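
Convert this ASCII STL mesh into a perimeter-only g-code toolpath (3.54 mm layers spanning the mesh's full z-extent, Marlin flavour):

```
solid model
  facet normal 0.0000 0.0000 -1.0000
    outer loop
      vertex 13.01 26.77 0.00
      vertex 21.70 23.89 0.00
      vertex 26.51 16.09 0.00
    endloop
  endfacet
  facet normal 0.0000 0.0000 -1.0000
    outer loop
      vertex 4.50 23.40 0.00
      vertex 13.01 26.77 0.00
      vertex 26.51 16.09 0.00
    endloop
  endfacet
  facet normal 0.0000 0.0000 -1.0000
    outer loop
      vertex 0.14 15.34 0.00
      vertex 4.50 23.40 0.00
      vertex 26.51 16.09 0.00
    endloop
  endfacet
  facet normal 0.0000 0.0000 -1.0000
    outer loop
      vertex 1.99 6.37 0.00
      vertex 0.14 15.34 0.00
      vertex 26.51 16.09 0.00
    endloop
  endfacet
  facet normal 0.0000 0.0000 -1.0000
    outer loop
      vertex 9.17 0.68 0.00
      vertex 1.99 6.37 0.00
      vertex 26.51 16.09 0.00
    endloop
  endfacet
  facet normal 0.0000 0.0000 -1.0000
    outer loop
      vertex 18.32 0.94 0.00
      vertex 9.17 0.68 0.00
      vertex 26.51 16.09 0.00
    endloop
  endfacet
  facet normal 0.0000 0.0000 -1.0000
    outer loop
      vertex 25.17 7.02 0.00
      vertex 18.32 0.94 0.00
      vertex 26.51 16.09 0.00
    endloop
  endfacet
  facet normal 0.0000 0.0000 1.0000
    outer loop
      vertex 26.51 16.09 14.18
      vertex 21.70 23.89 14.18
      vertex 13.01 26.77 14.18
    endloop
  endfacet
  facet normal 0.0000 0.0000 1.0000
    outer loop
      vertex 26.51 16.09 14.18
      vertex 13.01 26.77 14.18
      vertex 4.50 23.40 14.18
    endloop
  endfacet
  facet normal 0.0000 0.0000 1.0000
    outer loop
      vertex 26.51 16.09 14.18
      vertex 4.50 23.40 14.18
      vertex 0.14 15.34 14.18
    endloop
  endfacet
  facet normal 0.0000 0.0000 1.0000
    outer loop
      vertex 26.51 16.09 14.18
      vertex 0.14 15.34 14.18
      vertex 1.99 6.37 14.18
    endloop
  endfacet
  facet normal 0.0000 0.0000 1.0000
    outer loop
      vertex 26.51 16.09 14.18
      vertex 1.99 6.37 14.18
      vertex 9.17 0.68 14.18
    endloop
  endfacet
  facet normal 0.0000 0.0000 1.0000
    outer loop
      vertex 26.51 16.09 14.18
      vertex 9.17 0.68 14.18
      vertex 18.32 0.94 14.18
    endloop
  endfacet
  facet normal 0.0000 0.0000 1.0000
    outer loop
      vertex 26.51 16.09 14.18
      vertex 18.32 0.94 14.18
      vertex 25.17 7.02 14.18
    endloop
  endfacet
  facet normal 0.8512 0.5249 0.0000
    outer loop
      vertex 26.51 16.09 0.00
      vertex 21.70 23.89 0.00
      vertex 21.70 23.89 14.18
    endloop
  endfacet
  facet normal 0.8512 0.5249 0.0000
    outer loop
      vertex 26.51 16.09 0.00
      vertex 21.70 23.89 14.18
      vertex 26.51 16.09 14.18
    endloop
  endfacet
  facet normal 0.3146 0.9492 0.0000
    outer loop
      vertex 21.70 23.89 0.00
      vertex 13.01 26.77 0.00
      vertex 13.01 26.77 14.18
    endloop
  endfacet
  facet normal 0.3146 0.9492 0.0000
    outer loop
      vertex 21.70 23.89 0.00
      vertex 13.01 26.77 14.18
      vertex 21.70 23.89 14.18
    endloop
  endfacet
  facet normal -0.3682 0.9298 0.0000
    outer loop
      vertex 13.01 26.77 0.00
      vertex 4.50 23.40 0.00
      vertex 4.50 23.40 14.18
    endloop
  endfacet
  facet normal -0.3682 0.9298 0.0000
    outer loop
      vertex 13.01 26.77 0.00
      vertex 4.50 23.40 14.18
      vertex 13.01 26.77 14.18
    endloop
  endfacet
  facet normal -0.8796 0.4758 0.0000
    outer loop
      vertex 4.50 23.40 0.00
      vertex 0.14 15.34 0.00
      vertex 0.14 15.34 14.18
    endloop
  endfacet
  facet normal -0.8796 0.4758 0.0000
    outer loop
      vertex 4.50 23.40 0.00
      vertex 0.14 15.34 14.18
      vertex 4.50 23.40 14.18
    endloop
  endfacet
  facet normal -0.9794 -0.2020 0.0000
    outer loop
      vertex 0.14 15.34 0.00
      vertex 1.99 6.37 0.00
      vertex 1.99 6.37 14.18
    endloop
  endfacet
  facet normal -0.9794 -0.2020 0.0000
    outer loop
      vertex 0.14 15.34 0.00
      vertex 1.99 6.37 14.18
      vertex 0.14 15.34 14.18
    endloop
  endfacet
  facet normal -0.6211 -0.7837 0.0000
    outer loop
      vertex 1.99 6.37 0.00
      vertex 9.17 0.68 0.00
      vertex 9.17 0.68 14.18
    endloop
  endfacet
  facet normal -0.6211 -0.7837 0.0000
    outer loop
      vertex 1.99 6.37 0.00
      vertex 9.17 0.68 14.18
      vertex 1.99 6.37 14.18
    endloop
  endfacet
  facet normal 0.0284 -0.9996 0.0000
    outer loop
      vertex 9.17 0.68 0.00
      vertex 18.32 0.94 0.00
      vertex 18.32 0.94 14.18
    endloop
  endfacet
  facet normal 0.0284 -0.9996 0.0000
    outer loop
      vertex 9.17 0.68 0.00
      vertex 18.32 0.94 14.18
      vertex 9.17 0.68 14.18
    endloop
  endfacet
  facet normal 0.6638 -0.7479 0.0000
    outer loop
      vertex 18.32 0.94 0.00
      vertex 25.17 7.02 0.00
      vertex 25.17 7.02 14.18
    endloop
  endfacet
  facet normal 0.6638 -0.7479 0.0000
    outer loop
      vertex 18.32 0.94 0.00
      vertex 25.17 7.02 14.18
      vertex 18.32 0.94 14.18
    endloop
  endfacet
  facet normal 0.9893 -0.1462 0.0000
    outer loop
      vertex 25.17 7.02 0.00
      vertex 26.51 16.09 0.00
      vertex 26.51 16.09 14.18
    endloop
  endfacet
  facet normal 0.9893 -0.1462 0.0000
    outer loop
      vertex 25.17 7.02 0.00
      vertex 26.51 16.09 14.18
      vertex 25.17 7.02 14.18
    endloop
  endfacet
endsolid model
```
; perimeter-only toolpath
G21 ; units = mm
G90 ; absolute positioning
G28 ; home
; layer 1
G0 Z3.54
G0 X26.51 Y16.09
G1 X21.70 Y23.89
G1 X13.01 Y26.77
G1 X4.50 Y23.40
G1 X0.14 Y15.34
G1 X1.99 Y6.37
G1 X9.17 Y0.68
G1 X18.32 Y0.94
G1 X25.17 Y7.02
G1 X26.51 Y16.09
; layer 2
G0 Z7.09
G0 X26.51 Y16.09
G1 X21.70 Y23.89
G1 X13.01 Y26.77
G1 X4.50 Y23.40
G1 X0.14 Y15.34
G1 X1.99 Y6.37
G1 X9.17 Y0.68
G1 X18.32 Y0.94
G1 X25.17 Y7.02
G1 X26.51 Y16.09
; layer 3
G0 Z10.63
G0 X26.51 Y16.09
G1 X21.70 Y23.89
G1 X13.01 Y26.77
G1 X4.50 Y23.40
G1 X0.14 Y15.34
G1 X1.99 Y6.37
G1 X9.17 Y0.68
G1 X18.32 Y0.94
G1 X25.17 Y7.02
G1 X26.51 Y16.09
; layer 4
G0 Z14.18
G0 X26.51 Y16.09
G1 X21.70 Y23.89
G1 X13.01 Y26.77
G1 X4.50 Y23.40
G1 X0.14 Y15.34
G1 X1.99 Y6.37
G1 X9.17 Y0.68
G1 X18.32 Y0.94
G1 X25.17 Y7.02
G1 X26.51 Y16.09
M2 ; end

The solid is a regular 9-sided prism (a cylinder approximated with 9 flat sides), circumscribed radius ≈ 13.4 mm, height ≈ 14.2 mm. Slicing at Δz = 3.54 mm — 4 equal slices spanning the solid's height, so layer i sits at z = i·h/4 — gives 4 non-empty perimeters. Each is a 9-segment closed polygon; G0 lifts to the layer z and rapids to the start vertex, then G1 traces the edges.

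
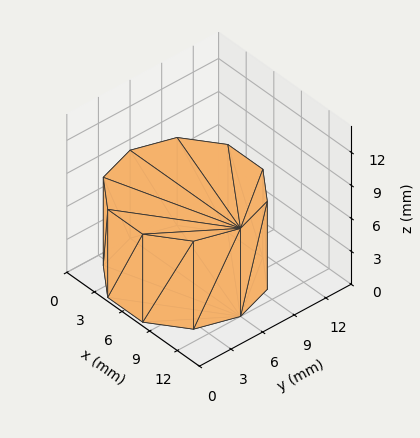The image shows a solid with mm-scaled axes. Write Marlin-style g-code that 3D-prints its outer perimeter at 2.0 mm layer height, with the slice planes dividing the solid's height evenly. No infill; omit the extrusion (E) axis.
Reading the render: the shape is a regular 10-sided prism (a cylinder approximated with 10 flat sides), circumscribed radius ≈ 6 mm, height ≈ 8 mm (dimensions read to the nearest mm from the axis ticks). For the g-code, the solid's height is divided into equal slices at the stated Δz and each level perimeter traced with G1 moves after a G0 lift.

; perimeter-only toolpath
G21 ; units = mm
G90 ; absolute positioning
G28 ; home
; layer 1
G0 Z2.0
G0 X12.0 Y6.0
G1 X10.9 Y9.5
G1 X7.9 Y11.7
G1 X4.1 Y11.7
G1 X1.1 Y9.5
G1 X0.0 Y6.0
G1 X1.1 Y2.5
G1 X4.1 Y0.3
G1 X7.9 Y0.3
G1 X10.9 Y2.5
G1 X12.0 Y6.0
; layer 2
G0 Z4.0
G0 X12.0 Y6.0
G1 X10.9 Y9.5
G1 X7.9 Y11.7
G1 X4.1 Y11.7
G1 X1.1 Y9.5
G1 X0.0 Y6.0
G1 X1.1 Y2.5
G1 X4.1 Y0.3
G1 X7.9 Y0.3
G1 X10.9 Y2.5
G1 X12.0 Y6.0
; layer 3
G0 Z6.0
G0 X12.0 Y6.0
G1 X10.9 Y9.5
G1 X7.9 Y11.7
G1 X4.1 Y11.7
G1 X1.1 Y9.5
G1 X0.0 Y6.0
G1 X1.1 Y2.5
G1 X4.1 Y0.3
G1 X7.9 Y0.3
G1 X10.9 Y2.5
G1 X12.0 Y6.0
; layer 4
G0 Z8.0
G0 X12.0 Y6.0
G1 X10.9 Y9.5
G1 X7.9 Y11.7
G1 X4.1 Y11.7
G1 X1.1 Y9.5
G1 X0.0 Y6.0
G1 X1.1 Y2.5
G1 X4.1 Y0.3
G1 X7.9 Y0.3
G1 X10.9 Y2.5
G1 X12.0 Y6.0
M2 ; end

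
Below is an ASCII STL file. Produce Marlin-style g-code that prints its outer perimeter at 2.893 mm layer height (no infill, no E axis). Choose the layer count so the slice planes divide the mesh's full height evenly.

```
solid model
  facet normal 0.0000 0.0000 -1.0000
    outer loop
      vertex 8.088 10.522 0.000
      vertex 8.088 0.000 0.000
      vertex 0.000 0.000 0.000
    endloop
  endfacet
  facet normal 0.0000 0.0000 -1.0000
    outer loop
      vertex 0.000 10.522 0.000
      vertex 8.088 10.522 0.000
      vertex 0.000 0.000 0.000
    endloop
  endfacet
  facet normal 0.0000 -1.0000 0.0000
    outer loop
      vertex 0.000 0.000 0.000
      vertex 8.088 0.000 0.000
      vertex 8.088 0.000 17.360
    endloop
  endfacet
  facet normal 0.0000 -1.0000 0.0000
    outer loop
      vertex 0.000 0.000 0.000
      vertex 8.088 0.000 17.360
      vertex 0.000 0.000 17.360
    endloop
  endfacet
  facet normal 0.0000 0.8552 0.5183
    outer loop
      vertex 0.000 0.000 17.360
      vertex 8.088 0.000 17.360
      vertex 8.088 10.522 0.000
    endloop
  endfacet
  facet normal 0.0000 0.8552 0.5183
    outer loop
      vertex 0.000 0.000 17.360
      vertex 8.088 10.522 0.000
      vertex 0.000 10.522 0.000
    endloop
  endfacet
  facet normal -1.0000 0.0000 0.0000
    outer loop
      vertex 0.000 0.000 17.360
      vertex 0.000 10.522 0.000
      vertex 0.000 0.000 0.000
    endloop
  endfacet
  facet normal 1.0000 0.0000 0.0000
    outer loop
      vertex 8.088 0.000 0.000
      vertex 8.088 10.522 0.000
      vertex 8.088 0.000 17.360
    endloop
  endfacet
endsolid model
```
; perimeter-only toolpath
G21 ; units = mm
G90 ; absolute positioning
G28 ; home
; layer 1
G0 Z2.893
G0 X0.000 Y0.000
G1 X8.088 Y0.000
G1 X8.088 Y8.768
G1 X0.000 Y8.768
G1 X0.000 Y0.000
; layer 2
G0 Z5.787
G0 X0.000 Y0.000
G1 X8.088 Y0.000
G1 X8.088 Y7.015
G1 X0.000 Y7.015
G1 X0.000 Y0.000
; layer 3
G0 Z8.680
G0 X0.000 Y0.000
G1 X8.088 Y0.000
G1 X8.088 Y5.261
G1 X0.000 Y5.261
G1 X0.000 Y0.000
; layer 4
G0 Z11.573
G0 X0.000 Y0.000
G1 X8.088 Y0.000
G1 X8.088 Y3.507
G1 X0.000 Y3.507
G1 X0.000 Y0.000
; layer 5
G0 Z14.467
G0 X0.000 Y0.000
G1 X8.088 Y0.000
G1 X8.088 Y1.754
G1 X0.000 Y1.754
G1 X0.000 Y0.000
M2 ; end

The solid is a wedge (ramp): 8.09 × 10.5 mm base, rising to 17.4 mm along the y=0 edge and sloping linearly to z=0 at y=10.5. Slicing at Δz = 2.893 mm — 6 equal slices spanning the solid's height, so layer i sits at z = i·h/6 — gives 5 non-empty perimeters. Each is a 4-segment closed polygon; G0 lifts to the layer z and rapids to the start vertex, then G1 traces the edges. The cross-section shrinks linearly with z (the slice at the apex is degenerate and omitted).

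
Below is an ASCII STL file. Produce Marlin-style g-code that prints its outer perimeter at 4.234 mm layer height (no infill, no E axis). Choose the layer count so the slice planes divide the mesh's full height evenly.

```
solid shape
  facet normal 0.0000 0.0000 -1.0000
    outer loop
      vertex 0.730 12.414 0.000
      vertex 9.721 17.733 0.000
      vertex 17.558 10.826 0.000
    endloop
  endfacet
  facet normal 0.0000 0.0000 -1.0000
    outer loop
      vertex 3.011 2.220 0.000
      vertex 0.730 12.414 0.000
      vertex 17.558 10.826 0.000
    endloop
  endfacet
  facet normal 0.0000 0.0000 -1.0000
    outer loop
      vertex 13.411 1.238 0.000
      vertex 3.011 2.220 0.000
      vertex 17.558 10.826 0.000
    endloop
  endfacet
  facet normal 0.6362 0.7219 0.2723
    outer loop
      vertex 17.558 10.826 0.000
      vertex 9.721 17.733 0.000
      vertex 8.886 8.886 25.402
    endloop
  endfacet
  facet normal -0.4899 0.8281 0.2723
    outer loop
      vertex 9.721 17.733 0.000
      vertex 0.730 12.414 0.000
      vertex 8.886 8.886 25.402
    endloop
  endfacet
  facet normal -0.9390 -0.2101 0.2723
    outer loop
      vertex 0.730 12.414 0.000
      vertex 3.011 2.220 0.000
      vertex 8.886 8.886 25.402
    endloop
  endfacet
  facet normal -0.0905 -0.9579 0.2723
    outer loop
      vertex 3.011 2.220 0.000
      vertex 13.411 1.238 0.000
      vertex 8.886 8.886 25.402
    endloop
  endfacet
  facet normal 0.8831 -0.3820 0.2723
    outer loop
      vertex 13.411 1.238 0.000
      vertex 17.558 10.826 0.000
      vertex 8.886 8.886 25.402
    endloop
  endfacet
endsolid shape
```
; perimeter-only toolpath
G21 ; units = mm
G90 ; absolute positioning
G28 ; home
; layer 1
G0 Z4.234
G0 X16.113 Y10.503
G1 X9.582 Y16.259
G1 X2.089 Y11.826
G1 X3.990 Y3.331
G1 X12.657 Y2.513
G1 X16.113 Y10.503
; layer 2
G0 Z8.467
G0 X14.667 Y10.179
G1 X9.443 Y14.784
G1 X3.449 Y11.238
G1 X4.969 Y4.442
G1 X11.903 Y3.787
G1 X14.667 Y10.179
; layer 3
G0 Z12.701
G0 X13.222 Y9.856
G1 X9.303 Y13.309
G1 X4.808 Y10.650
G1 X5.948 Y5.553
G1 X11.148 Y5.062
G1 X13.222 Y9.856
; layer 4
G0 Z16.935
G0 X11.777 Y9.533
G1 X9.164 Y11.835
G1 X6.167 Y10.062
G1 X6.928 Y6.664
G1 X10.394 Y6.337
G1 X11.777 Y9.533
; layer 5
G0 Z21.168
G0 X10.331 Y9.209
G1 X9.025 Y10.360
G1 X7.527 Y9.474
G1 X7.907 Y7.775
G1 X9.640 Y7.611
G1 X10.331 Y9.209
M2 ; end

The solid is a regular 5-sided pyramid, base circumscribed radius ≈ 8.89 mm, apex at z ≈ 25.4 mm. Slicing at Δz = 4.234 mm — 6 equal slices spanning the solid's height, so layer i sits at z = i·h/6 — gives 5 non-empty perimeters. Each is a 5-segment closed polygon; G0 lifts to the layer z and rapids to the start vertex, then G1 traces the edges. The cross-section shrinks linearly with z (the slice at the apex is degenerate and omitted).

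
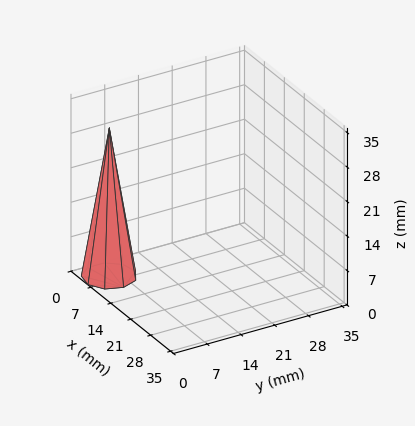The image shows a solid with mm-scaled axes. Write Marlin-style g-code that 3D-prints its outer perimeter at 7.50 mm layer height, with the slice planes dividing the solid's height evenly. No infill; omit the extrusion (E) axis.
Reading the render: the shape is a regular 9-sided pyramid, base circumscribed radius ≈ 5 mm, apex at z ≈ 30 mm (dimensions read to the nearest mm from the axis ticks). For the g-code, the solid's height is divided into equal slices at the stated Δz and each level perimeter traced with G1 moves after a G0 lift.

; perimeter-only toolpath
G21 ; units = mm
G90 ; absolute positioning
G28 ; home
; layer 1
G0 Z7.50
G0 X8.75 Y5.00
G1 X7.87 Y7.41
G1 X5.65 Y8.69
G1 X3.12 Y8.25
G1 X1.48 Y6.28
G1 X1.48 Y3.72
G1 X3.12 Y1.75
G1 X5.65 Y1.31
G1 X7.87 Y2.59
G1 X8.75 Y5.00
; layer 2
G0 Z15.00
G0 X7.50 Y5.00
G1 X6.92 Y6.61
G1 X5.44 Y7.46
G1 X3.75 Y7.17
G1 X2.65 Y5.86
G1 X2.65 Y4.14
G1 X3.75 Y2.83
G1 X5.44 Y2.54
G1 X6.92 Y3.40
G1 X7.50 Y5.00
; layer 3
G0 Z22.50
G0 X6.25 Y5.00
G1 X5.96 Y5.80
G1 X5.22 Y6.23
G1 X4.38 Y6.08
G1 X3.83 Y5.43
G1 X3.83 Y4.57
G1 X4.38 Y3.92
G1 X5.22 Y3.77
G1 X5.96 Y4.20
G1 X6.25 Y5.00
M2 ; end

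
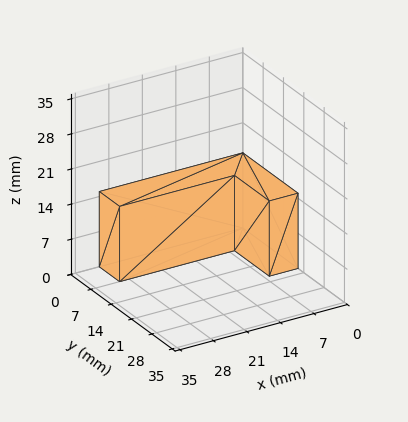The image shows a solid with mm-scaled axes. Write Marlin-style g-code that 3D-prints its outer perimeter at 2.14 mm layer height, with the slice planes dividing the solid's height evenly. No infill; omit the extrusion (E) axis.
Reading the render: the shape is an L-shaped prism: outer 30 × 19 mm, arm thicknesses ≈ 7 mm (horizontal) and 6 mm (vertical), extruded 15 mm in z (dimensions read to the nearest mm from the axis ticks). For the g-code, the solid's height is divided into equal slices at the stated Δz and each level perimeter traced with G1 moves after a G0 lift.

; perimeter-only toolpath
G21 ; units = mm
G90 ; absolute positioning
G28 ; home
; layer 1
G0 Z2.14
G0 X0.00 Y0.00
G1 X30.00 Y0.00
G1 X30.00 Y7.00
G1 X6.00 Y7.00
G1 X6.00 Y19.00
G1 X0.00 Y19.00
G1 X0.00 Y0.00
; layer 2
G0 Z4.29
G0 X0.00 Y0.00
G1 X30.00 Y0.00
G1 X30.00 Y7.00
G1 X6.00 Y7.00
G1 X6.00 Y19.00
G1 X0.00 Y19.00
G1 X0.00 Y0.00
; layer 3
G0 Z6.43
G0 X0.00 Y0.00
G1 X30.00 Y0.00
G1 X30.00 Y7.00
G1 X6.00 Y7.00
G1 X6.00 Y19.00
G1 X0.00 Y19.00
G1 X0.00 Y0.00
; layer 4
G0 Z8.57
G0 X0.00 Y0.00
G1 X30.00 Y0.00
G1 X30.00 Y7.00
G1 X6.00 Y7.00
G1 X6.00 Y19.00
G1 X0.00 Y19.00
G1 X0.00 Y0.00
; layer 5
G0 Z10.71
G0 X0.00 Y0.00
G1 X30.00 Y0.00
G1 X30.00 Y7.00
G1 X6.00 Y7.00
G1 X6.00 Y19.00
G1 X0.00 Y19.00
G1 X0.00 Y0.00
; layer 6
G0 Z12.86
G0 X0.00 Y0.00
G1 X30.00 Y0.00
G1 X30.00 Y7.00
G1 X6.00 Y7.00
G1 X6.00 Y19.00
G1 X0.00 Y19.00
G1 X0.00 Y0.00
; layer 7
G0 Z15.00
G0 X0.00 Y0.00
G1 X30.00 Y0.00
G1 X30.00 Y7.00
G1 X6.00 Y7.00
G1 X6.00 Y19.00
G1 X0.00 Y19.00
G1 X0.00 Y0.00
M2 ; end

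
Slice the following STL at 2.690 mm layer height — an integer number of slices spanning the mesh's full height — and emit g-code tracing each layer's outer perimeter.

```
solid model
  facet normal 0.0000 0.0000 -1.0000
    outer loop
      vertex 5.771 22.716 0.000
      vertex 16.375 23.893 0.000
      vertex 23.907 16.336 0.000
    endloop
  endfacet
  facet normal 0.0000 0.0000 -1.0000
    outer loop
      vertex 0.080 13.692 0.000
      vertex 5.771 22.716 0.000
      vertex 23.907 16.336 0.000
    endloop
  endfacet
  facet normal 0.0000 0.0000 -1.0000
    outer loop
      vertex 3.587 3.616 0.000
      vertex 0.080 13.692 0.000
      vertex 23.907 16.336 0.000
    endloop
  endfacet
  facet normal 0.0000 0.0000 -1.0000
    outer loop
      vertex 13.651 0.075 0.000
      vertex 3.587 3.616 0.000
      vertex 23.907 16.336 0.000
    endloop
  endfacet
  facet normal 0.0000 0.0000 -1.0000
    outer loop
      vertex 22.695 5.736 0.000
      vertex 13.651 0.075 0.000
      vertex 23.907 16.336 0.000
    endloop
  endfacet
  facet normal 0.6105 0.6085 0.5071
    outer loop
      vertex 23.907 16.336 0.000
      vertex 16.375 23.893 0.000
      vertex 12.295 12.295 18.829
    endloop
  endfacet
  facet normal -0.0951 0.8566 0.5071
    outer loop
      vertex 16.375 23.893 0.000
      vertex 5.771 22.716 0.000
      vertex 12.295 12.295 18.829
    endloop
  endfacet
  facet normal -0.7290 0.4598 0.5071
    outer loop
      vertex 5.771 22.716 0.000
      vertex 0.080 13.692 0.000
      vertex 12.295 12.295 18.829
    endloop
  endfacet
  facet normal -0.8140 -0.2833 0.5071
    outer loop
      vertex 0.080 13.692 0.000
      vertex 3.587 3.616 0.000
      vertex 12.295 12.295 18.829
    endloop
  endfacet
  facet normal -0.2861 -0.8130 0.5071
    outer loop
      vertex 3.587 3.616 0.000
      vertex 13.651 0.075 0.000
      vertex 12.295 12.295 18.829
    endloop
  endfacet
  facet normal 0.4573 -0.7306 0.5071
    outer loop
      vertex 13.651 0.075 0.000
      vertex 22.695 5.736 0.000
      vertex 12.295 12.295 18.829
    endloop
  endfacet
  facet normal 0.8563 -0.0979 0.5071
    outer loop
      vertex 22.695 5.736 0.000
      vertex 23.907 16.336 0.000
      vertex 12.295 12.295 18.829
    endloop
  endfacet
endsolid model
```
; perimeter-only toolpath
G21 ; units = mm
G90 ; absolute positioning
G28 ; home
; layer 1
G0 Z2.690
G0 X22.248 Y15.759
G1 X15.792 Y22.236
G1 X6.703 Y21.227
G1 X1.825 Y13.492
G1 X4.831 Y4.856
G1 X13.457 Y1.821
G1 X21.209 Y6.673
G1 X22.248 Y15.759
; layer 2
G0 Z5.380
G0 X20.589 Y15.181
G1 X15.209 Y20.579
G1 X7.635 Y19.739
G1 X3.570 Y13.293
G1 X6.075 Y6.096
G1 X13.264 Y3.566
G1 X19.724 Y7.610
G1 X20.589 Y15.181
; layer 3
G0 Z8.070
G0 X18.930 Y14.604
G1 X14.626 Y18.922
G1 X8.567 Y18.250
G1 X5.315 Y13.093
G1 X7.319 Y7.336
G1 X13.070 Y5.312
G1 X18.238 Y8.547
G1 X18.930 Y14.604
; layer 4
G0 Z10.759
G0 X17.272 Y14.027
G1 X14.044 Y17.266
G1 X9.499 Y16.761
G1 X7.060 Y12.894
G1 X8.563 Y8.575
G1 X12.876 Y7.058
G1 X16.752 Y9.484
G1 X17.272 Y14.027
; layer 5
G0 Z13.449
G0 X15.613 Y13.450
G1 X13.461 Y15.609
G1 X10.431 Y15.272
G1 X8.805 Y12.694
G1 X9.807 Y9.815
G1 X12.682 Y8.804
G1 X15.266 Y10.421
G1 X15.613 Y13.450
; layer 6
G0 Z16.139
G0 X13.954 Y12.872
G1 X12.878 Y13.952
G1 X11.363 Y13.784
G1 X10.550 Y12.495
G1 X11.051 Y11.055
G1 X12.489 Y10.549
G1 X13.781 Y11.358
G1 X13.954 Y12.872
M2 ; end

The solid is a regular 7-sided pyramid, base circumscribed radius ≈ 12.3 mm, apex at z ≈ 18.8 mm. Slicing at Δz = 2.690 mm — 7 equal slices spanning the solid's height, so layer i sits at z = i·h/7 — gives 6 non-empty perimeters. Each is a 7-segment closed polygon; G0 lifts to the layer z and rapids to the start vertex, then G1 traces the edges. The cross-section shrinks linearly with z (the slice at the apex is degenerate and omitted).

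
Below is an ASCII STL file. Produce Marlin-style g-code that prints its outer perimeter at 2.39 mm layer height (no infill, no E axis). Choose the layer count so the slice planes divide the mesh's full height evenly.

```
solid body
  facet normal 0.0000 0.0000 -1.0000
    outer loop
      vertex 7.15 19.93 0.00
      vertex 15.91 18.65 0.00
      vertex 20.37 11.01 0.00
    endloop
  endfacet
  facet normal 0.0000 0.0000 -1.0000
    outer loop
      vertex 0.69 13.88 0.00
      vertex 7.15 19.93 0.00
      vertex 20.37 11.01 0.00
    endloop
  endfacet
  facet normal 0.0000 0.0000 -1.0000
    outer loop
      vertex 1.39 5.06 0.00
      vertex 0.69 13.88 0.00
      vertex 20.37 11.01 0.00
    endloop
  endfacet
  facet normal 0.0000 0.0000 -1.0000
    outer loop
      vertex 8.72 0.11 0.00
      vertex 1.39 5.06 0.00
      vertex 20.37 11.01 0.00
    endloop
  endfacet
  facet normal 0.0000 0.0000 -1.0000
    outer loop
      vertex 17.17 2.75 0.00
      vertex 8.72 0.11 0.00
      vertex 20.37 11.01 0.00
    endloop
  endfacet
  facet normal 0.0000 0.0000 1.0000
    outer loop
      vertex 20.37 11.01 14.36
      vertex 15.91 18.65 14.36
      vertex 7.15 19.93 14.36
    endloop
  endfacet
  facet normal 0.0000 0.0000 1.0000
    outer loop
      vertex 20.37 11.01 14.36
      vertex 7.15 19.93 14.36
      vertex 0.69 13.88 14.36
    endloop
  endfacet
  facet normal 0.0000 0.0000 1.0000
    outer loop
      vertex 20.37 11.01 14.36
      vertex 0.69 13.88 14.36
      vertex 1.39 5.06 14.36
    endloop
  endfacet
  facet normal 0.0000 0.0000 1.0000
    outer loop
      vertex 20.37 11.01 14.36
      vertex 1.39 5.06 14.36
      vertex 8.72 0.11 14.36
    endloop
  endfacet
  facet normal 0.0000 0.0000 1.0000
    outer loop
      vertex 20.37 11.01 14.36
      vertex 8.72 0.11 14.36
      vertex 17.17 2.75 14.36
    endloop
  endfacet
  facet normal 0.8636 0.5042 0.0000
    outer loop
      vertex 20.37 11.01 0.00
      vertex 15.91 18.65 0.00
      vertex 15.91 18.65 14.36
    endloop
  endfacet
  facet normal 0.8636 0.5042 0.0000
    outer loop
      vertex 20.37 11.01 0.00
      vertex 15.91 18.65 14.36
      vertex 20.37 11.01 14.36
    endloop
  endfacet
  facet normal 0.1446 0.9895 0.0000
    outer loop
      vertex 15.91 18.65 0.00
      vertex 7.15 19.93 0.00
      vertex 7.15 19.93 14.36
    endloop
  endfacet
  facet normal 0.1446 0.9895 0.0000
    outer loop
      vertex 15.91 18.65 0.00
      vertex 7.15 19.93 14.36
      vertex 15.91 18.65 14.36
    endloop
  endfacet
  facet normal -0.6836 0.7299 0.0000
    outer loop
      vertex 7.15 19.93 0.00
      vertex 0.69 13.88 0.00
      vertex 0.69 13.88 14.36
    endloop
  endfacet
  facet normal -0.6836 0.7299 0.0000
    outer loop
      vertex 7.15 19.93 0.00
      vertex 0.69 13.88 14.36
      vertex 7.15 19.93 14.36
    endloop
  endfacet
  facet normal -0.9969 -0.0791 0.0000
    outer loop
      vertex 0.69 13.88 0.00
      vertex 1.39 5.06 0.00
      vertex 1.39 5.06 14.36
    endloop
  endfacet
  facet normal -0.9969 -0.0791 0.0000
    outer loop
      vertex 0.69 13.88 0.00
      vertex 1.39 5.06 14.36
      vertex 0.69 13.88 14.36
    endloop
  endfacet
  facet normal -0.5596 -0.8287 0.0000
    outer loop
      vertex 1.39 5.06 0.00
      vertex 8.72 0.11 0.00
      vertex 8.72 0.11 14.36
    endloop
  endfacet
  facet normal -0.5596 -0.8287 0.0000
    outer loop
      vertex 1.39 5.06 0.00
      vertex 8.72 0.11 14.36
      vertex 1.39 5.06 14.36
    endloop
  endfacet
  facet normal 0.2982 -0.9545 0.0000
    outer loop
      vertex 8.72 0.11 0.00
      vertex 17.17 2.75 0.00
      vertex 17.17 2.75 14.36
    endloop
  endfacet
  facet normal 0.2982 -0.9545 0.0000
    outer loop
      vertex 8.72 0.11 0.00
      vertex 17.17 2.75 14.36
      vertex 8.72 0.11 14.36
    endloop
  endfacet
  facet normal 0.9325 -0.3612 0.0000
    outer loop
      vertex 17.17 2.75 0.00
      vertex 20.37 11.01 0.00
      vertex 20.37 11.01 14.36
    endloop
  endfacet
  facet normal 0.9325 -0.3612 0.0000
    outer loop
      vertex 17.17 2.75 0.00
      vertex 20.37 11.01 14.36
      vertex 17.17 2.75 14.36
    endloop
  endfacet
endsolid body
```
; perimeter-only toolpath
G21 ; units = mm
G90 ; absolute positioning
G28 ; home
; layer 1
G0 Z2.39
G0 X20.37 Y11.01
G1 X15.91 Y18.65
G1 X7.15 Y19.93
G1 X0.69 Y13.88
G1 X1.39 Y5.06
G1 X8.72 Y0.11
G1 X17.17 Y2.75
G1 X20.37 Y11.01
; layer 2
G0 Z4.79
G0 X20.37 Y11.01
G1 X15.91 Y18.65
G1 X7.15 Y19.93
G1 X0.69 Y13.88
G1 X1.39 Y5.06
G1 X8.72 Y0.11
G1 X17.17 Y2.75
G1 X20.37 Y11.01
; layer 3
G0 Z7.18
G0 X20.37 Y11.01
G1 X15.91 Y18.65
G1 X7.15 Y19.93
G1 X0.69 Y13.88
G1 X1.39 Y5.06
G1 X8.72 Y0.11
G1 X17.17 Y2.75
G1 X20.37 Y11.01
; layer 4
G0 Z9.57
G0 X20.37 Y11.01
G1 X15.91 Y18.65
G1 X7.15 Y19.93
G1 X0.69 Y13.88
G1 X1.39 Y5.06
G1 X8.72 Y0.11
G1 X17.17 Y2.75
G1 X20.37 Y11.01
; layer 5
G0 Z11.97
G0 X20.37 Y11.01
G1 X15.91 Y18.65
G1 X7.15 Y19.93
G1 X0.69 Y13.88
G1 X1.39 Y5.06
G1 X8.72 Y0.11
G1 X17.17 Y2.75
G1 X20.37 Y11.01
; layer 6
G0 Z14.36
G0 X20.37 Y11.01
G1 X15.91 Y18.65
G1 X7.15 Y19.93
G1 X0.69 Y13.88
G1 X1.39 Y5.06
G1 X8.72 Y0.11
G1 X17.17 Y2.75
G1 X20.37 Y11.01
M2 ; end

The solid is a regular 7-sided prism (a cylinder approximated with 7 flat sides), circumscribed radius ≈ 10.2 mm, height ≈ 14.4 mm. Slicing at Δz = 2.39 mm — 6 equal slices spanning the solid's height, so layer i sits at z = i·h/6 — gives 6 non-empty perimeters. Each is a 7-segment closed polygon; G0 lifts to the layer z and rapids to the start vertex, then G1 traces the edges.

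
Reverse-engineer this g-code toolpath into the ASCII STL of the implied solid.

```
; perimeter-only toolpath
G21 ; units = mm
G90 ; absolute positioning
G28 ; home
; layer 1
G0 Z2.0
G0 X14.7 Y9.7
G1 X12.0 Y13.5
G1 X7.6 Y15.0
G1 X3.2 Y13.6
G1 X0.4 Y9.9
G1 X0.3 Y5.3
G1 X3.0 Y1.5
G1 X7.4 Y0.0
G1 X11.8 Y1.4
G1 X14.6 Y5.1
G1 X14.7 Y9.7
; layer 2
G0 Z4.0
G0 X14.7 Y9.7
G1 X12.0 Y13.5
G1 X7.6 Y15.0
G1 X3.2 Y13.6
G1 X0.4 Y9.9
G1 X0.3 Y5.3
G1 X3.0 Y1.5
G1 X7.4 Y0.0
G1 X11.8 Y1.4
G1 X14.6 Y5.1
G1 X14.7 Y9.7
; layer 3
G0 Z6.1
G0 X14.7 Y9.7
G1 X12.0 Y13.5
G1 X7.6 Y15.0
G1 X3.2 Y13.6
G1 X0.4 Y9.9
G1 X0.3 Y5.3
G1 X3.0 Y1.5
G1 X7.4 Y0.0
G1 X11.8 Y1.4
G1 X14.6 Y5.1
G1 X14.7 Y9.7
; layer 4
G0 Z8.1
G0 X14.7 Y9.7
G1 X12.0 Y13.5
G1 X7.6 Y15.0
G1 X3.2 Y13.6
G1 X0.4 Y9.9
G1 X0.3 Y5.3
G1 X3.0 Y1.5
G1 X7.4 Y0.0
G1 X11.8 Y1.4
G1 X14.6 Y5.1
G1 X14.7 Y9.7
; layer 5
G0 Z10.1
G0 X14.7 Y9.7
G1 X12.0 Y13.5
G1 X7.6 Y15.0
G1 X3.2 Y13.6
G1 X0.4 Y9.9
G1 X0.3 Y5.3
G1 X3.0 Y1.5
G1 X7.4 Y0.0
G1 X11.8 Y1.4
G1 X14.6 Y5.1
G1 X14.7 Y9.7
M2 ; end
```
solid part
  facet normal 0.0000 0.0000 -1.0000
    outer loop
      vertex 7.6 15.0 0.0
      vertex 12.0 13.5 0.0
      vertex 14.7 9.7 0.0
    endloop
  endfacet
  facet normal 0.0000 0.0000 -1.0000
    outer loop
      vertex 3.2 13.6 0.0
      vertex 7.6 15.0 0.0
      vertex 14.7 9.7 0.0
    endloop
  endfacet
  facet normal 0.0000 0.0000 -1.0000
    outer loop
      vertex 0.4 9.9 0.0
      vertex 3.2 13.6 0.0
      vertex 14.7 9.7 0.0
    endloop
  endfacet
  facet normal 0.0000 0.0000 -1.0000
    outer loop
      vertex 0.3 5.3 0.0
      vertex 0.4 9.9 0.0
      vertex 14.7 9.7 0.0
    endloop
  endfacet
  facet normal 0.0000 0.0000 -1.0000
    outer loop
      vertex 3.0 1.5 0.0
      vertex 0.3 5.3 0.0
      vertex 14.7 9.7 0.0
    endloop
  endfacet
  facet normal 0.0000 0.0000 -1.0000
    outer loop
      vertex 7.4 0.0 0.0
      vertex 3.0 1.5 0.0
      vertex 14.7 9.7 0.0
    endloop
  endfacet
  facet normal 0.0000 0.0000 -1.0000
    outer loop
      vertex 11.8 1.4 0.0
      vertex 7.4 0.0 0.0
      vertex 14.7 9.7 0.0
    endloop
  endfacet
  facet normal 0.0000 0.0000 -1.0000
    outer loop
      vertex 14.6 5.1 0.0
      vertex 11.8 1.4 0.0
      vertex 14.7 9.7 0.0
    endloop
  endfacet
  facet normal 0.0000 0.0000 1.0000
    outer loop
      vertex 14.7 9.7 10.1
      vertex 12.0 13.5 10.1
      vertex 7.6 15.0 10.1
    endloop
  endfacet
  facet normal 0.0000 0.0000 1.0000
    outer loop
      vertex 14.7 9.7 10.1
      vertex 7.6 15.0 10.1
      vertex 3.2 13.6 10.1
    endloop
  endfacet
  facet normal 0.0000 0.0000 1.0000
    outer loop
      vertex 14.7 9.7 10.1
      vertex 3.2 13.6 10.1
      vertex 0.4 9.9 10.1
    endloop
  endfacet
  facet normal 0.0000 0.0000 1.0000
    outer loop
      vertex 14.7 9.7 10.1
      vertex 0.4 9.9 10.1
      vertex 0.3 5.3 10.1
    endloop
  endfacet
  facet normal 0.0000 0.0000 1.0000
    outer loop
      vertex 14.7 9.7 10.1
      vertex 0.3 5.3 10.1
      vertex 3.0 1.5 10.1
    endloop
  endfacet
  facet normal 0.0000 0.0000 1.0000
    outer loop
      vertex 14.7 9.7 10.1
      vertex 3.0 1.5 10.1
      vertex 7.4 0.0 10.1
    endloop
  endfacet
  facet normal 0.0000 0.0000 1.0000
    outer loop
      vertex 14.7 9.7 10.1
      vertex 7.4 0.0 10.1
      vertex 11.8 1.4 10.1
    endloop
  endfacet
  facet normal 0.0000 0.0000 1.0000
    outer loop
      vertex 14.7 9.7 10.1
      vertex 11.8 1.4 10.1
      vertex 14.6 5.1 10.1
    endloop
  endfacet
  facet normal 0.8152 0.5792 0.0000
    outer loop
      vertex 14.7 9.7 0.0
      vertex 12.0 13.5 0.0
      vertex 12.0 13.5 10.1
    endloop
  endfacet
  facet normal 0.8152 0.5792 0.0000
    outer loop
      vertex 14.7 9.7 0.0
      vertex 12.0 13.5 10.1
      vertex 14.7 9.7 10.1
    endloop
  endfacet
  facet normal 0.3227 0.9465 0.0000
    outer loop
      vertex 12.0 13.5 0.0
      vertex 7.6 15.0 0.0
      vertex 7.6 15.0 10.1
    endloop
  endfacet
  facet normal 0.3227 0.9465 0.0000
    outer loop
      vertex 12.0 13.5 0.0
      vertex 7.6 15.0 10.1
      vertex 12.0 13.5 10.1
    endloop
  endfacet
  facet normal -0.3032 0.9529 0.0000
    outer loop
      vertex 7.6 15.0 0.0
      vertex 3.2 13.6 0.0
      vertex 3.2 13.6 10.1
    endloop
  endfacet
  facet normal -0.3032 0.9529 0.0000
    outer loop
      vertex 7.6 15.0 0.0
      vertex 3.2 13.6 10.1
      vertex 7.6 15.0 10.1
    endloop
  endfacet
  facet normal -0.7974 0.6034 0.0000
    outer loop
      vertex 3.2 13.6 0.0
      vertex 0.4 9.9 0.0
      vertex 0.4 9.9 10.1
    endloop
  endfacet
  facet normal -0.7974 0.6034 0.0000
    outer loop
      vertex 3.2 13.6 0.0
      vertex 0.4 9.9 10.1
      vertex 3.2 13.6 10.1
    endloop
  endfacet
  facet normal -0.9998 0.0217 0.0000
    outer loop
      vertex 0.4 9.9 0.0
      vertex 0.3 5.3 0.0
      vertex 0.3 5.3 10.1
    endloop
  endfacet
  facet normal -0.9998 0.0217 0.0000
    outer loop
      vertex 0.4 9.9 0.0
      vertex 0.3 5.3 10.1
      vertex 0.4 9.9 10.1
    endloop
  endfacet
  facet normal -0.8152 -0.5792 0.0000
    outer loop
      vertex 0.3 5.3 0.0
      vertex 3.0 1.5 0.0
      vertex 3.0 1.5 10.1
    endloop
  endfacet
  facet normal -0.8152 -0.5792 0.0000
    outer loop
      vertex 0.3 5.3 0.0
      vertex 3.0 1.5 10.1
      vertex 0.3 5.3 10.1
    endloop
  endfacet
  facet normal -0.3227 -0.9465 0.0000
    outer loop
      vertex 3.0 1.5 0.0
      vertex 7.4 0.0 0.0
      vertex 7.4 0.0 10.1
    endloop
  endfacet
  facet normal -0.3227 -0.9465 0.0000
    outer loop
      vertex 3.0 1.5 0.0
      vertex 7.4 0.0 10.1
      vertex 3.0 1.5 10.1
    endloop
  endfacet
  facet normal 0.3032 -0.9529 0.0000
    outer loop
      vertex 7.4 0.0 0.0
      vertex 11.8 1.4 0.0
      vertex 11.8 1.4 10.1
    endloop
  endfacet
  facet normal 0.3032 -0.9529 0.0000
    outer loop
      vertex 7.4 0.0 0.0
      vertex 11.8 1.4 10.1
      vertex 7.4 0.0 10.1
    endloop
  endfacet
  facet normal 0.7974 -0.6034 0.0000
    outer loop
      vertex 11.8 1.4 0.0
      vertex 14.6 5.1 0.0
      vertex 14.6 5.1 10.1
    endloop
  endfacet
  facet normal 0.7974 -0.6034 0.0000
    outer loop
      vertex 11.8 1.4 0.0
      vertex 14.6 5.1 10.1
      vertex 11.8 1.4 10.1
    endloop
  endfacet
  facet normal 0.9998 -0.0217 0.0000
    outer loop
      vertex 14.6 5.1 0.0
      vertex 14.7 9.7 0.0
      vertex 14.7 9.7 10.1
    endloop
  endfacet
  facet normal 0.9998 -0.0217 0.0000
    outer loop
      vertex 14.6 5.1 0.0
      vertex 14.7 9.7 10.1
      vertex 14.6 5.1 10.1
    endloop
  endfacet
endsolid part

The G0 Z moves step by Δz≈2.0 mm. Every layer's G1 loop is the same polygon, so the solid is a straight extrusion of it from z=0 to z≈10.1. Closing with flat bottom and top caps and triangulating gives 36 facets — a regular 10-sided prism (a cylinder approximated with 10 flat sides), circumscribed radius ≈ 7.5 mm, height ≈ 10.1 mm.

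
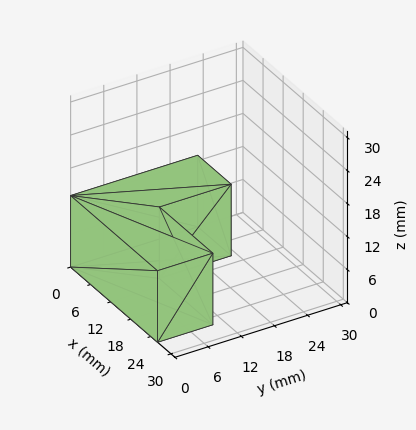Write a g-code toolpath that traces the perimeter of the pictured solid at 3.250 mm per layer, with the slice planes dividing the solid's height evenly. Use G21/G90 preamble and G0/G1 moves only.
Reading the render: the shape is an L-shaped prism: outer 26 × 23 mm, arm thicknesses ≈ 10 mm (horizontal) and 10 mm (vertical), extruded 13 mm in z (dimensions read to the nearest mm from the axis ticks). For the g-code, the solid's height is divided into equal slices at the stated Δz and each level perimeter traced with G1 moves after a G0 lift.

; perimeter-only toolpath
G21 ; units = mm
G90 ; absolute positioning
G28 ; home
; layer 1
G0 Z3.250
G0 X0.000 Y0.000
G1 X26.000 Y0.000
G1 X26.000 Y10.000
G1 X10.000 Y10.000
G1 X10.000 Y23.000
G1 X0.000 Y23.000
G1 X0.000 Y0.000
; layer 2
G0 Z6.500
G0 X0.000 Y0.000
G1 X26.000 Y0.000
G1 X26.000 Y10.000
G1 X10.000 Y10.000
G1 X10.000 Y23.000
G1 X0.000 Y23.000
G1 X0.000 Y0.000
; layer 3
G0 Z9.750
G0 X0.000 Y0.000
G1 X26.000 Y0.000
G1 X26.000 Y10.000
G1 X10.000 Y10.000
G1 X10.000 Y23.000
G1 X0.000 Y23.000
G1 X0.000 Y0.000
; layer 4
G0 Z13.000
G0 X0.000 Y0.000
G1 X26.000 Y0.000
G1 X26.000 Y10.000
G1 X10.000 Y10.000
G1 X10.000 Y23.000
G1 X0.000 Y23.000
G1 X0.000 Y0.000
M2 ; end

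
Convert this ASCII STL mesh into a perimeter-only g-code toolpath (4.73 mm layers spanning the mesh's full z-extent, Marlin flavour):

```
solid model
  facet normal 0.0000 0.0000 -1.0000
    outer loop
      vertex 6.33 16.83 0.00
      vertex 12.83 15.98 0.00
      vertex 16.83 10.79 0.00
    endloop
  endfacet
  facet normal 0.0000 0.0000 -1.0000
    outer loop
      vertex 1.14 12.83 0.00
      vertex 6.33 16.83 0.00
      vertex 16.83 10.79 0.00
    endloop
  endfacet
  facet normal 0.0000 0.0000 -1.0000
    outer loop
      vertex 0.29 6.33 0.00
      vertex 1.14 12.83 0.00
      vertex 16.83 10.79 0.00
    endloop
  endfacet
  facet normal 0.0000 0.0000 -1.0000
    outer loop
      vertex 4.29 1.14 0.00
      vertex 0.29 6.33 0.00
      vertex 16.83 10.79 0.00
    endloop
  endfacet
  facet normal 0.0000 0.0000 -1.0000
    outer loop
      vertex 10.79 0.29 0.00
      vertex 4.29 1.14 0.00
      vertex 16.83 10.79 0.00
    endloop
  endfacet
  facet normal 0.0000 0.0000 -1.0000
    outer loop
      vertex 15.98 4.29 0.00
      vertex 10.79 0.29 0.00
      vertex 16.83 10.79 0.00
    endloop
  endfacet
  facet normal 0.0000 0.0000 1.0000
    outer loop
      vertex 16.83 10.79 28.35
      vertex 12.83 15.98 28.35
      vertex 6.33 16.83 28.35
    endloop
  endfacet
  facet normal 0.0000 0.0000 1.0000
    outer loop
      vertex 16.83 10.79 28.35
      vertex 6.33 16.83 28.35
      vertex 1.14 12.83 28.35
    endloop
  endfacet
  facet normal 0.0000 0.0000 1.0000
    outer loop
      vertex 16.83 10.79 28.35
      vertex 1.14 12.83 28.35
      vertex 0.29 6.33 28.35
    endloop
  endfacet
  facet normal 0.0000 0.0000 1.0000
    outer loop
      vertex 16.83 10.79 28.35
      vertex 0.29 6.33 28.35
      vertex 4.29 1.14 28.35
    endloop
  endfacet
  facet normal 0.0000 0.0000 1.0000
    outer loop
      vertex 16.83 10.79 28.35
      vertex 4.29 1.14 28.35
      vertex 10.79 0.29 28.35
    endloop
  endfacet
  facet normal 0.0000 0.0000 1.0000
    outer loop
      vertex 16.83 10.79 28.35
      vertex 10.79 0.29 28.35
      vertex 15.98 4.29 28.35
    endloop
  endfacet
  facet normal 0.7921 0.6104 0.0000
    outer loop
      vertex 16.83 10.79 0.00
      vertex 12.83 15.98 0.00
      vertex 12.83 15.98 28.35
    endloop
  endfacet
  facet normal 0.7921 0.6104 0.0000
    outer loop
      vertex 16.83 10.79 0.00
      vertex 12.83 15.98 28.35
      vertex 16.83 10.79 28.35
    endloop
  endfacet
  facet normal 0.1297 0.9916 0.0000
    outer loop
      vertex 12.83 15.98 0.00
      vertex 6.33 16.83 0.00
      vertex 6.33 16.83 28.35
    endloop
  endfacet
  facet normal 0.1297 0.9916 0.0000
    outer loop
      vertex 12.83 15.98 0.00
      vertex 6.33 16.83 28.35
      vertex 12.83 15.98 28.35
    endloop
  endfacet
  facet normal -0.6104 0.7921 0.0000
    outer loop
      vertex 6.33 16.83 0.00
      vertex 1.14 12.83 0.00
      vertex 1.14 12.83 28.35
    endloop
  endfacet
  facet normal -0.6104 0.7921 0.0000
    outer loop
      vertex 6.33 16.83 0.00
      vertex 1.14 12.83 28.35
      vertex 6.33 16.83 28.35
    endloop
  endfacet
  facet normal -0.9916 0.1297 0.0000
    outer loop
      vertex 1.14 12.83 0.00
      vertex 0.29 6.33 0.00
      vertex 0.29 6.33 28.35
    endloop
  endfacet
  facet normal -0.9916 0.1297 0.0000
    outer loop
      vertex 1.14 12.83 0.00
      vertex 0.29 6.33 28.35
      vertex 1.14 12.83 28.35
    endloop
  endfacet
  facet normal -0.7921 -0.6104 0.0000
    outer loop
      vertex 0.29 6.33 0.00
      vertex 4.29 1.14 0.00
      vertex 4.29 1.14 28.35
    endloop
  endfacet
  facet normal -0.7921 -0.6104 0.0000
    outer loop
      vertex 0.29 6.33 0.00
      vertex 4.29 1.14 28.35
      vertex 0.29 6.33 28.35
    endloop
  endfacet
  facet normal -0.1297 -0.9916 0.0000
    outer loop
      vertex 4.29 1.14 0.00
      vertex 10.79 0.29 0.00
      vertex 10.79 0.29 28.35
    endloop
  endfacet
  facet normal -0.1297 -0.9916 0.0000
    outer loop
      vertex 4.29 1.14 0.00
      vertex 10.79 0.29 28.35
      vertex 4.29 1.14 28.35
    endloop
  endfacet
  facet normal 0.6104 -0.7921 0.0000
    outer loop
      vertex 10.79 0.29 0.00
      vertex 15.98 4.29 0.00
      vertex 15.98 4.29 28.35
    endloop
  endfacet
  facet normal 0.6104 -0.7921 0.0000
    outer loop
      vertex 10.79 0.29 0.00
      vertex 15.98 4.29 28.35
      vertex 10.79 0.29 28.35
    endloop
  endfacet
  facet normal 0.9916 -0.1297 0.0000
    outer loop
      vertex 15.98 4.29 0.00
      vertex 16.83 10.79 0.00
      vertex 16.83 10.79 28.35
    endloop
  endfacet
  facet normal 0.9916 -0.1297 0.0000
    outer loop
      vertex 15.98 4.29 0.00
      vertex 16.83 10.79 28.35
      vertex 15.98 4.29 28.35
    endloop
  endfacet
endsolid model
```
; perimeter-only toolpath
G21 ; units = mm
G90 ; absolute positioning
G28 ; home
; layer 1
G0 Z4.73
G0 X16.83 Y10.79
G1 X12.83 Y15.98
G1 X6.33 Y16.83
G1 X1.14 Y12.83
G1 X0.29 Y6.33
G1 X4.29 Y1.14
G1 X10.79 Y0.29
G1 X15.98 Y4.29
G1 X16.83 Y10.79
; layer 2
G0 Z9.45
G0 X16.83 Y10.79
G1 X12.83 Y15.98
G1 X6.33 Y16.83
G1 X1.14 Y12.83
G1 X0.29 Y6.33
G1 X4.29 Y1.14
G1 X10.79 Y0.29
G1 X15.98 Y4.29
G1 X16.83 Y10.79
; layer 3
G0 Z14.18
G0 X16.83 Y10.79
G1 X12.83 Y15.98
G1 X6.33 Y16.83
G1 X1.14 Y12.83
G1 X0.29 Y6.33
G1 X4.29 Y1.14
G1 X10.79 Y0.29
G1 X15.98 Y4.29
G1 X16.83 Y10.79
; layer 4
G0 Z18.90
G0 X16.83 Y10.79
G1 X12.83 Y15.98
G1 X6.33 Y16.83
G1 X1.14 Y12.83
G1 X0.29 Y6.33
G1 X4.29 Y1.14
G1 X10.79 Y0.29
G1 X15.98 Y4.29
G1 X16.83 Y10.79
; layer 5
G0 Z23.63
G0 X16.83 Y10.79
G1 X12.83 Y15.98
G1 X6.33 Y16.83
G1 X1.14 Y12.83
G1 X0.29 Y6.33
G1 X4.29 Y1.14
G1 X10.79 Y0.29
G1 X15.98 Y4.29
G1 X16.83 Y10.79
; layer 6
G0 Z28.35
G0 X16.83 Y10.79
G1 X12.83 Y15.98
G1 X6.33 Y16.83
G1 X1.14 Y12.83
G1 X0.29 Y6.33
G1 X4.29 Y1.14
G1 X10.79 Y0.29
G1 X15.98 Y4.29
G1 X16.83 Y10.79
M2 ; end

The solid is a regular 8-sided prism (a cylinder approximated with 8 flat sides), circumscribed radius ≈ 8.56 mm, height ≈ 28.4 mm. Slicing at Δz = 4.73 mm — 6 equal slices spanning the solid's height, so layer i sits at z = i·h/6 — gives 6 non-empty perimeters. Each is a 8-segment closed polygon; G0 lifts to the layer z and rapids to the start vertex, then G1 traces the edges.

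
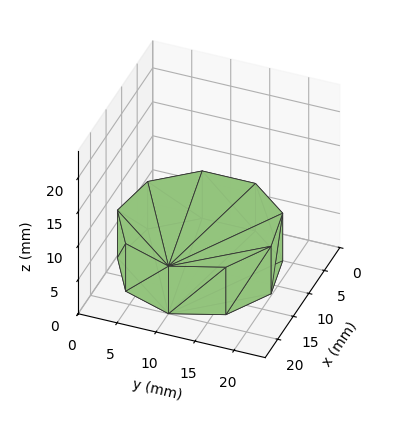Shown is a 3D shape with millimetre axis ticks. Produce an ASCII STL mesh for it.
Reading the render: the shape is a regular 9-sided prism (a cylinder approximated with 9 flat sides), circumscribed radius ≈ 10 mm, height ≈ 7 mm (dimensions read to the nearest mm from the axis ticks). For the STL, each face is triangulated and given an outward normal.

solid part
  facet normal 0.0000 0.0000 -1.0000
    outer loop
      vertex 11.736 19.848 0.000
      vertex 17.660 16.428 0.000
      vertex 20.000 10.000 0.000
    endloop
  endfacet
  facet normal 0.0000 0.0000 -1.0000
    outer loop
      vertex 5.000 18.660 0.000
      vertex 11.736 19.848 0.000
      vertex 20.000 10.000 0.000
    endloop
  endfacet
  facet normal 0.0000 0.0000 -1.0000
    outer loop
      vertex 0.603 13.420 0.000
      vertex 5.000 18.660 0.000
      vertex 20.000 10.000 0.000
    endloop
  endfacet
  facet normal 0.0000 0.0000 -1.0000
    outer loop
      vertex 0.603 6.580 0.000
      vertex 0.603 13.420 0.000
      vertex 20.000 10.000 0.000
    endloop
  endfacet
  facet normal 0.0000 0.0000 -1.0000
    outer loop
      vertex 5.000 1.340 0.000
      vertex 0.603 6.580 0.000
      vertex 20.000 10.000 0.000
    endloop
  endfacet
  facet normal 0.0000 0.0000 -1.0000
    outer loop
      vertex 11.736 0.152 0.000
      vertex 5.000 1.340 0.000
      vertex 20.000 10.000 0.000
    endloop
  endfacet
  facet normal 0.0000 0.0000 -1.0000
    outer loop
      vertex 17.660 3.572 0.000
      vertex 11.736 0.152 0.000
      vertex 20.000 10.000 0.000
    endloop
  endfacet
  facet normal 0.0000 0.0000 1.0000
    outer loop
      vertex 20.000 10.000 7.000
      vertex 17.660 16.428 7.000
      vertex 11.736 19.848 7.000
    endloop
  endfacet
  facet normal 0.0000 0.0000 1.0000
    outer loop
      vertex 20.000 10.000 7.000
      vertex 11.736 19.848 7.000
      vertex 5.000 18.660 7.000
    endloop
  endfacet
  facet normal 0.0000 0.0000 1.0000
    outer loop
      vertex 20.000 10.000 7.000
      vertex 5.000 18.660 7.000
      vertex 0.603 13.420 7.000
    endloop
  endfacet
  facet normal 0.0000 0.0000 1.0000
    outer loop
      vertex 20.000 10.000 7.000
      vertex 0.603 13.420 7.000
      vertex 0.603 6.580 7.000
    endloop
  endfacet
  facet normal 0.0000 0.0000 1.0000
    outer loop
      vertex 20.000 10.000 7.000
      vertex 0.603 6.580 7.000
      vertex 5.000 1.340 7.000
    endloop
  endfacet
  facet normal 0.0000 0.0000 1.0000
    outer loop
      vertex 20.000 10.000 7.000
      vertex 5.000 1.340 7.000
      vertex 11.736 0.152 7.000
    endloop
  endfacet
  facet normal 0.0000 0.0000 1.0000
    outer loop
      vertex 20.000 10.000 7.000
      vertex 11.736 0.152 7.000
      vertex 17.660 3.572 7.000
    endloop
  endfacet
  facet normal 0.9397 0.3421 0.0000
    outer loop
      vertex 20.000 10.000 0.000
      vertex 17.660 16.428 0.000
      vertex 17.660 16.428 7.000
    endloop
  endfacet
  facet normal 0.9397 0.3421 0.0000
    outer loop
      vertex 20.000 10.000 0.000
      vertex 17.660 16.428 7.000
      vertex 20.000 10.000 7.000
    endloop
  endfacet
  facet normal 0.5000 0.8660 0.0000
    outer loop
      vertex 17.660 16.428 0.000
      vertex 11.736 19.848 0.000
      vertex 11.736 19.848 7.000
    endloop
  endfacet
  facet normal 0.5000 0.8660 0.0000
    outer loop
      vertex 17.660 16.428 0.000
      vertex 11.736 19.848 7.000
      vertex 17.660 16.428 7.000
    endloop
  endfacet
  facet normal -0.1737 0.9848 0.0000
    outer loop
      vertex 11.736 19.848 0.000
      vertex 5.000 18.660 0.000
      vertex 5.000 18.660 7.000
    endloop
  endfacet
  facet normal -0.1737 0.9848 0.0000
    outer loop
      vertex 11.736 19.848 0.000
      vertex 5.000 18.660 7.000
      vertex 11.736 19.848 7.000
    endloop
  endfacet
  facet normal -0.7660 0.6428 0.0000
    outer loop
      vertex 5.000 18.660 0.000
      vertex 0.603 13.420 0.000
      vertex 0.603 13.420 7.000
    endloop
  endfacet
  facet normal -0.7660 0.6428 0.0000
    outer loop
      vertex 5.000 18.660 0.000
      vertex 0.603 13.420 7.000
      vertex 5.000 18.660 7.000
    endloop
  endfacet
  facet normal -1.0000 0.0000 0.0000
    outer loop
      vertex 0.603 13.420 0.000
      vertex 0.603 6.580 0.000
      vertex 0.603 6.580 7.000
    endloop
  endfacet
  facet normal -1.0000 0.0000 0.0000
    outer loop
      vertex 0.603 13.420 0.000
      vertex 0.603 6.580 7.000
      vertex 0.603 13.420 7.000
    endloop
  endfacet
  facet normal -0.7660 -0.6428 0.0000
    outer loop
      vertex 0.603 6.580 0.000
      vertex 5.000 1.340 0.000
      vertex 5.000 1.340 7.000
    endloop
  endfacet
  facet normal -0.7660 -0.6428 0.0000
    outer loop
      vertex 0.603 6.580 0.000
      vertex 5.000 1.340 7.000
      vertex 0.603 6.580 7.000
    endloop
  endfacet
  facet normal -0.1737 -0.9848 0.0000
    outer loop
      vertex 5.000 1.340 0.000
      vertex 11.736 0.152 0.000
      vertex 11.736 0.152 7.000
    endloop
  endfacet
  facet normal -0.1737 -0.9848 0.0000
    outer loop
      vertex 5.000 1.340 0.000
      vertex 11.736 0.152 7.000
      vertex 5.000 1.340 7.000
    endloop
  endfacet
  facet normal 0.5000 -0.8660 0.0000
    outer loop
      vertex 11.736 0.152 0.000
      vertex 17.660 3.572 0.000
      vertex 17.660 3.572 7.000
    endloop
  endfacet
  facet normal 0.5000 -0.8660 0.0000
    outer loop
      vertex 11.736 0.152 0.000
      vertex 17.660 3.572 7.000
      vertex 11.736 0.152 7.000
    endloop
  endfacet
  facet normal 0.9397 -0.3421 0.0000
    outer loop
      vertex 17.660 3.572 0.000
      vertex 20.000 10.000 0.000
      vertex 20.000 10.000 7.000
    endloop
  endfacet
  facet normal 0.9397 -0.3421 0.0000
    outer loop
      vertex 17.660 3.572 0.000
      vertex 20.000 10.000 7.000
      vertex 17.660 3.572 7.000
    endloop
  endfacet
endsolid part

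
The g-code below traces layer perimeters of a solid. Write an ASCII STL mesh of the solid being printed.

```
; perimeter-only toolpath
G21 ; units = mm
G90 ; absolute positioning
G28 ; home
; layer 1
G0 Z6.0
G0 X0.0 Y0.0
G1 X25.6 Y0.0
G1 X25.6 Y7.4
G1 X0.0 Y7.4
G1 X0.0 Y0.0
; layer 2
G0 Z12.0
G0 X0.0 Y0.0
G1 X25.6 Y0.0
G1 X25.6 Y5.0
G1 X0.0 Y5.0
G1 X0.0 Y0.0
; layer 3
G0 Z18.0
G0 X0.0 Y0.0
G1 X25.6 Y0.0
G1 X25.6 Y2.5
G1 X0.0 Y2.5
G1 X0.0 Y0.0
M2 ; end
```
solid part
  facet normal 0.0000 0.0000 -1.0000
    outer loop
      vertex 25.6 9.9 0.0
      vertex 25.6 0.0 0.0
      vertex 0.0 0.0 0.0
    endloop
  endfacet
  facet normal 0.0000 0.0000 -1.0000
    outer loop
      vertex 0.0 9.9 0.0
      vertex 25.6 9.9 0.0
      vertex 0.0 0.0 0.0
    endloop
  endfacet
  facet normal 0.0000 -1.0000 0.0000
    outer loop
      vertex 0.0 0.0 0.0
      vertex 25.6 0.0 0.0
      vertex 25.6 0.0 24.0
    endloop
  endfacet
  facet normal 0.0000 -1.0000 0.0000
    outer loop
      vertex 0.0 0.0 0.0
      vertex 25.6 0.0 24.0
      vertex 0.0 0.0 24.0
    endloop
  endfacet
  facet normal 0.0000 0.9244 0.3813
    outer loop
      vertex 0.0 0.0 24.0
      vertex 25.6 0.0 24.0
      vertex 25.6 9.9 0.0
    endloop
  endfacet
  facet normal 0.0000 0.9244 0.3813
    outer loop
      vertex 0.0 0.0 24.0
      vertex 25.6 9.9 0.0
      vertex 0.0 9.9 0.0
    endloop
  endfacet
  facet normal -1.0000 0.0000 0.0000
    outer loop
      vertex 0.0 0.0 24.0
      vertex 0.0 9.9 0.0
      vertex 0.0 0.0 0.0
    endloop
  endfacet
  facet normal 1.0000 0.0000 0.0000
    outer loop
      vertex 25.6 0.0 0.0
      vertex 25.6 9.9 0.0
      vertex 25.6 0.0 24.0
    endloop
  endfacet
endsolid part

The G0 Z moves step by Δz≈6.0 mm. The G1 loops shrink linearly with z, so the solid tapers from its base footprint up to z≈24. Closing with a flat bottom cap and the tapered top and triangulating gives 8 facets — a wedge (ramp): 25.6 × 9.9 mm base, rising to 24 mm along the y=0 edge and sloping linearly to z=0 at y=9.9.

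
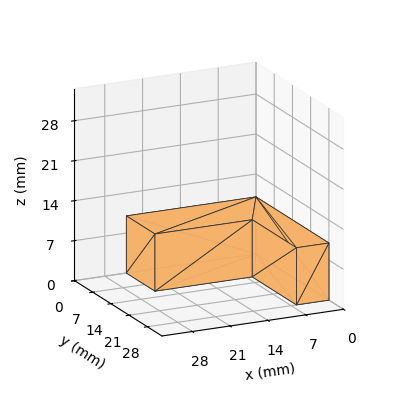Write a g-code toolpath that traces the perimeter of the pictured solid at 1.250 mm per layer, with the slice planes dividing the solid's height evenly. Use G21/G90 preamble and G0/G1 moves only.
Reading the render: the shape is an L-shaped prism: outer 24 × 28 mm, arm thicknesses ≈ 11 mm (horizontal) and 6 mm (vertical), extruded 10 mm in z (dimensions read to the nearest mm from the axis ticks). For the g-code, the solid's height is divided into equal slices at the stated Δz and each level perimeter traced with G1 moves after a G0 lift.

; perimeter-only toolpath
G21 ; units = mm
G90 ; absolute positioning
G28 ; home
; layer 1
G0 Z1.250
G0 X0.000 Y0.000
G1 X24.000 Y0.000
G1 X24.000 Y11.000
G1 X6.000 Y11.000
G1 X6.000 Y28.000
G1 X0.000 Y28.000
G1 X0.000 Y0.000
; layer 2
G0 Z2.500
G0 X0.000 Y0.000
G1 X24.000 Y0.000
G1 X24.000 Y11.000
G1 X6.000 Y11.000
G1 X6.000 Y28.000
G1 X0.000 Y28.000
G1 X0.000 Y0.000
; layer 3
G0 Z3.750
G0 X0.000 Y0.000
G1 X24.000 Y0.000
G1 X24.000 Y11.000
G1 X6.000 Y11.000
G1 X6.000 Y28.000
G1 X0.000 Y28.000
G1 X0.000 Y0.000
; layer 4
G0 Z5.000
G0 X0.000 Y0.000
G1 X24.000 Y0.000
G1 X24.000 Y11.000
G1 X6.000 Y11.000
G1 X6.000 Y28.000
G1 X0.000 Y28.000
G1 X0.000 Y0.000
; layer 5
G0 Z6.250
G0 X0.000 Y0.000
G1 X24.000 Y0.000
G1 X24.000 Y11.000
G1 X6.000 Y11.000
G1 X6.000 Y28.000
G1 X0.000 Y28.000
G1 X0.000 Y0.000
; layer 6
G0 Z7.500
G0 X0.000 Y0.000
G1 X24.000 Y0.000
G1 X24.000 Y11.000
G1 X6.000 Y11.000
G1 X6.000 Y28.000
G1 X0.000 Y28.000
G1 X0.000 Y0.000
; layer 7
G0 Z8.750
G0 X0.000 Y0.000
G1 X24.000 Y0.000
G1 X24.000 Y11.000
G1 X6.000 Y11.000
G1 X6.000 Y28.000
G1 X0.000 Y28.000
G1 X0.000 Y0.000
; layer 8
G0 Z10.000
G0 X0.000 Y0.000
G1 X24.000 Y0.000
G1 X24.000 Y11.000
G1 X6.000 Y11.000
G1 X6.000 Y28.000
G1 X0.000 Y28.000
G1 X0.000 Y0.000
M2 ; end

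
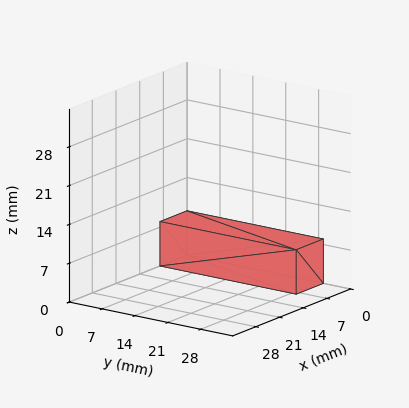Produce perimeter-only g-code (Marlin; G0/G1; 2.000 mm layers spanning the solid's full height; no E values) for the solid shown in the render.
Reading the render: the shape is a rectangular box, roughly 8 × 29 mm footprint and 8 mm tall (dimensions read to the nearest mm from the axis ticks). For the g-code, the solid's height is divided into equal slices at the stated Δz and each level perimeter traced with G1 moves after a G0 lift.

; perimeter-only toolpath
G21 ; units = mm
G90 ; absolute positioning
G28 ; home
; layer 1
G0 Z2.000
G0 X0.000 Y0.000
G1 X8.000 Y0.000
G1 X8.000 Y29.000
G1 X0.000 Y29.000
G1 X0.000 Y0.000
; layer 2
G0 Z4.000
G0 X0.000 Y0.000
G1 X8.000 Y0.000
G1 X8.000 Y29.000
G1 X0.000 Y29.000
G1 X0.000 Y0.000
; layer 3
G0 Z6.000
G0 X0.000 Y0.000
G1 X8.000 Y0.000
G1 X8.000 Y29.000
G1 X0.000 Y29.000
G1 X0.000 Y0.000
; layer 4
G0 Z8.000
G0 X0.000 Y0.000
G1 X8.000 Y0.000
G1 X8.000 Y29.000
G1 X0.000 Y29.000
G1 X0.000 Y0.000
M2 ; end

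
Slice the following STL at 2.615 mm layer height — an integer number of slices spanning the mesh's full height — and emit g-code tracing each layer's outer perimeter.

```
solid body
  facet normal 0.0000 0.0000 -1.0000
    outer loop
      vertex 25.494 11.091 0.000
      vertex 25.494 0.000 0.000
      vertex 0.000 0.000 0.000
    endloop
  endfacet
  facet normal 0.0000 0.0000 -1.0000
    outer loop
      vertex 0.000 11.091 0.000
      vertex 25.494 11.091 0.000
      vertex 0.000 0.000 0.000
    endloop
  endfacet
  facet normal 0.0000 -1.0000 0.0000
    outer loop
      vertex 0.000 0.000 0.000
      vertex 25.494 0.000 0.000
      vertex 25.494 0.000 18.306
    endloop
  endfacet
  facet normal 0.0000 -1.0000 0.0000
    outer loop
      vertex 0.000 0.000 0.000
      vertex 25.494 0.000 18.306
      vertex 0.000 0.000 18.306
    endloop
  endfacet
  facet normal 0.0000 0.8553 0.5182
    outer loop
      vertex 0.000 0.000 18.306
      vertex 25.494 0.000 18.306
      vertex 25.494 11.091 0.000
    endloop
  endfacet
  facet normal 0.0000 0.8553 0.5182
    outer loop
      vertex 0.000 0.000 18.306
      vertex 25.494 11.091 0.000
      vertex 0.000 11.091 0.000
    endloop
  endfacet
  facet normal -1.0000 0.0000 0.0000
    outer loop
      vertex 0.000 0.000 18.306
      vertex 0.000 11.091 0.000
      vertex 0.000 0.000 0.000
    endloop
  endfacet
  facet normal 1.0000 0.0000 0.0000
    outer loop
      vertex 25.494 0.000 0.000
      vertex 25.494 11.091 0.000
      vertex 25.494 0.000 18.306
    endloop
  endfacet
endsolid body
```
; perimeter-only toolpath
G21 ; units = mm
G90 ; absolute positioning
G28 ; home
; layer 1
G0 Z2.615
G0 X0.000 Y0.000
G1 X25.494 Y0.000
G1 X25.494 Y9.507
G1 X0.000 Y9.507
G1 X0.000 Y0.000
; layer 2
G0 Z5.230
G0 X0.000 Y0.000
G1 X25.494 Y0.000
G1 X25.494 Y7.922
G1 X0.000 Y7.922
G1 X0.000 Y0.000
; layer 3
G0 Z7.845
G0 X0.000 Y0.000
G1 X25.494 Y0.000
G1 X25.494 Y6.338
G1 X0.000 Y6.338
G1 X0.000 Y0.000
; layer 4
G0 Z10.461
G0 X0.000 Y0.000
G1 X25.494 Y0.000
G1 X25.494 Y4.753
G1 X0.000 Y4.753
G1 X0.000 Y0.000
; layer 5
G0 Z13.076
G0 X0.000 Y0.000
G1 X25.494 Y0.000
G1 X25.494 Y3.169
G1 X0.000 Y3.169
G1 X0.000 Y0.000
; layer 6
G0 Z15.691
G0 X0.000 Y0.000
G1 X25.494 Y0.000
G1 X25.494 Y1.584
G1 X0.000 Y1.584
G1 X0.000 Y0.000
M2 ; end

The solid is a wedge (ramp): 25.5 × 11.1 mm base, rising to 18.3 mm along the y=0 edge and sloping linearly to z=0 at y=11.1. Slicing at Δz = 2.615 mm — 7 equal slices spanning the solid's height, so layer i sits at z = i·h/7 — gives 6 non-empty perimeters. Each is a 4-segment closed polygon; G0 lifts to the layer z and rapids to the start vertex, then G1 traces the edges. The cross-section shrinks linearly with z (the slice at the apex is degenerate and omitted).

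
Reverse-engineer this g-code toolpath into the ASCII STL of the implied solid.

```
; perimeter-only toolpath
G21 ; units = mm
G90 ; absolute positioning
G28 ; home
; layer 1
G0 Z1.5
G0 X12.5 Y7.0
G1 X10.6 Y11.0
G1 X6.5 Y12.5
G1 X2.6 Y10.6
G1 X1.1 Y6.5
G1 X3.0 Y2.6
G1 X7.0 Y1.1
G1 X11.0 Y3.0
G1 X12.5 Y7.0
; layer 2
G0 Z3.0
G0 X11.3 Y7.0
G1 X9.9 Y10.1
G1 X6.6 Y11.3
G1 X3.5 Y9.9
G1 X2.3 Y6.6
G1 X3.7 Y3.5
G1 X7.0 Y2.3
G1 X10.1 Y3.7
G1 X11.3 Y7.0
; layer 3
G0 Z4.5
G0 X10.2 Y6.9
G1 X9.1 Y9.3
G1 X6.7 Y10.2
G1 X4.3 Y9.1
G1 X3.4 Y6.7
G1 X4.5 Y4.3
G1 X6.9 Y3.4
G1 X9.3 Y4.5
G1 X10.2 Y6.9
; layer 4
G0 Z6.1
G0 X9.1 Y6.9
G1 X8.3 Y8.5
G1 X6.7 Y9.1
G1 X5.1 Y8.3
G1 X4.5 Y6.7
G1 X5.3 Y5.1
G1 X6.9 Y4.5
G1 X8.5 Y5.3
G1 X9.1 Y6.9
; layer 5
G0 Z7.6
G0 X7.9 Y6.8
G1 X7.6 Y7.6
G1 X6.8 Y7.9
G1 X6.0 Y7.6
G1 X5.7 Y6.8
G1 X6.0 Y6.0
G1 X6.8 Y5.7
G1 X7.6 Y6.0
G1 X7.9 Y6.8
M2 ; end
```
solid part
  facet normal 0.0000 0.0000 -1.0000
    outer loop
      vertex 6.5 13.6 0.0
      vertex 11.4 11.8 0.0
      vertex 13.6 7.1 0.0
    endloop
  endfacet
  facet normal 0.0000 0.0000 -1.0000
    outer loop
      vertex 1.8 11.4 0.0
      vertex 6.5 13.6 0.0
      vertex 13.6 7.1 0.0
    endloop
  endfacet
  facet normal 0.0000 0.0000 -1.0000
    outer loop
      vertex 0.0 6.5 0.0
      vertex 1.8 11.4 0.0
      vertex 13.6 7.1 0.0
    endloop
  endfacet
  facet normal 0.0000 0.0000 -1.0000
    outer loop
      vertex 2.2 1.8 0.0
      vertex 0.0 6.5 0.0
      vertex 13.6 7.1 0.0
    endloop
  endfacet
  facet normal 0.0000 0.0000 -1.0000
    outer loop
      vertex 7.1 0.0 0.0
      vertex 2.2 1.8 0.0
      vertex 13.6 7.1 0.0
    endloop
  endfacet
  facet normal 0.0000 0.0000 -1.0000
    outer loop
      vertex 11.8 2.2 0.0
      vertex 7.1 0.0 0.0
      vertex 13.6 7.1 0.0
    endloop
  endfacet
  facet normal 0.7452 0.3488 0.5683
    outer loop
      vertex 13.6 7.1 0.0
      vertex 11.4 11.8 0.0
      vertex 6.8 6.8 9.1
    endloop
  endfacet
  facet normal 0.2838 0.7726 0.5680
    outer loop
      vertex 11.4 11.8 0.0
      vertex 6.5 13.6 0.0
      vertex 6.8 6.8 9.1
    endloop
  endfacet
  facet normal -0.3488 0.7452 0.5683
    outer loop
      vertex 6.5 13.6 0.0
      vertex 1.8 11.4 0.0
      vertex 6.8 6.8 9.1
    endloop
  endfacet
  facet normal -0.7726 0.2838 0.5680
    outer loop
      vertex 1.8 11.4 0.0
      vertex 0.0 6.5 0.0
      vertex 6.8 6.8 9.1
    endloop
  endfacet
  facet normal -0.7452 -0.3488 0.5683
    outer loop
      vertex 0.0 6.5 0.0
      vertex 2.2 1.8 0.0
      vertex 6.8 6.8 9.1
    endloop
  endfacet
  facet normal -0.2838 -0.7726 0.5680
    outer loop
      vertex 2.2 1.8 0.0
      vertex 7.1 0.0 0.0
      vertex 6.8 6.8 9.1
    endloop
  endfacet
  facet normal 0.3488 -0.7452 0.5683
    outer loop
      vertex 7.1 0.0 0.0
      vertex 11.8 2.2 0.0
      vertex 6.8 6.8 9.1
    endloop
  endfacet
  facet normal 0.7726 -0.2838 0.5680
    outer loop
      vertex 11.8 2.2 0.0
      vertex 13.6 7.1 0.0
      vertex 6.8 6.8 9.1
    endloop
  endfacet
endsolid part

The G0 Z moves step by Δz≈1.5 mm. The G1 loops shrink linearly with z, so the solid tapers from its base footprint up to z≈9.1. Closing with a flat bottom cap and the tapered top and triangulating gives 14 facets — a regular 8-sided pyramid, base circumscribed radius ≈ 6.8 mm, apex at z ≈ 9.1 mm.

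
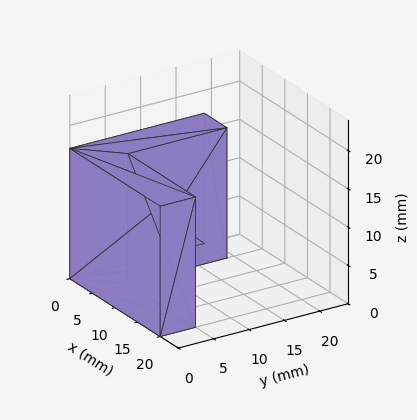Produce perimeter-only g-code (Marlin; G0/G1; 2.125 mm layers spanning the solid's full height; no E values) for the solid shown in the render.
Reading the render: the shape is an L-shaped prism: outer 20 × 19 mm, arm thicknesses ≈ 5 mm (horizontal) and 5 mm (vertical), extruded 17 mm in z (dimensions read to the nearest mm from the axis ticks). For the g-code, the solid's height is divided into equal slices at the stated Δz and each level perimeter traced with G1 moves after a G0 lift.

; perimeter-only toolpath
G21 ; units = mm
G90 ; absolute positioning
G28 ; home
; layer 1
G0 Z2.125
G0 X0.000 Y0.000
G1 X20.000 Y0.000
G1 X20.000 Y5.000
G1 X5.000 Y5.000
G1 X5.000 Y19.000
G1 X0.000 Y19.000
G1 X0.000 Y0.000
; layer 2
G0 Z4.250
G0 X0.000 Y0.000
G1 X20.000 Y0.000
G1 X20.000 Y5.000
G1 X5.000 Y5.000
G1 X5.000 Y19.000
G1 X0.000 Y19.000
G1 X0.000 Y0.000
; layer 3
G0 Z6.375
G0 X0.000 Y0.000
G1 X20.000 Y0.000
G1 X20.000 Y5.000
G1 X5.000 Y5.000
G1 X5.000 Y19.000
G1 X0.000 Y19.000
G1 X0.000 Y0.000
; layer 4
G0 Z8.500
G0 X0.000 Y0.000
G1 X20.000 Y0.000
G1 X20.000 Y5.000
G1 X5.000 Y5.000
G1 X5.000 Y19.000
G1 X0.000 Y19.000
G1 X0.000 Y0.000
; layer 5
G0 Z10.625
G0 X0.000 Y0.000
G1 X20.000 Y0.000
G1 X20.000 Y5.000
G1 X5.000 Y5.000
G1 X5.000 Y19.000
G1 X0.000 Y19.000
G1 X0.000 Y0.000
; layer 6
G0 Z12.750
G0 X0.000 Y0.000
G1 X20.000 Y0.000
G1 X20.000 Y5.000
G1 X5.000 Y5.000
G1 X5.000 Y19.000
G1 X0.000 Y19.000
G1 X0.000 Y0.000
; layer 7
G0 Z14.875
G0 X0.000 Y0.000
G1 X20.000 Y0.000
G1 X20.000 Y5.000
G1 X5.000 Y5.000
G1 X5.000 Y19.000
G1 X0.000 Y19.000
G1 X0.000 Y0.000
; layer 8
G0 Z17.000
G0 X0.000 Y0.000
G1 X20.000 Y0.000
G1 X20.000 Y5.000
G1 X5.000 Y5.000
G1 X5.000 Y19.000
G1 X0.000 Y19.000
G1 X0.000 Y0.000
M2 ; end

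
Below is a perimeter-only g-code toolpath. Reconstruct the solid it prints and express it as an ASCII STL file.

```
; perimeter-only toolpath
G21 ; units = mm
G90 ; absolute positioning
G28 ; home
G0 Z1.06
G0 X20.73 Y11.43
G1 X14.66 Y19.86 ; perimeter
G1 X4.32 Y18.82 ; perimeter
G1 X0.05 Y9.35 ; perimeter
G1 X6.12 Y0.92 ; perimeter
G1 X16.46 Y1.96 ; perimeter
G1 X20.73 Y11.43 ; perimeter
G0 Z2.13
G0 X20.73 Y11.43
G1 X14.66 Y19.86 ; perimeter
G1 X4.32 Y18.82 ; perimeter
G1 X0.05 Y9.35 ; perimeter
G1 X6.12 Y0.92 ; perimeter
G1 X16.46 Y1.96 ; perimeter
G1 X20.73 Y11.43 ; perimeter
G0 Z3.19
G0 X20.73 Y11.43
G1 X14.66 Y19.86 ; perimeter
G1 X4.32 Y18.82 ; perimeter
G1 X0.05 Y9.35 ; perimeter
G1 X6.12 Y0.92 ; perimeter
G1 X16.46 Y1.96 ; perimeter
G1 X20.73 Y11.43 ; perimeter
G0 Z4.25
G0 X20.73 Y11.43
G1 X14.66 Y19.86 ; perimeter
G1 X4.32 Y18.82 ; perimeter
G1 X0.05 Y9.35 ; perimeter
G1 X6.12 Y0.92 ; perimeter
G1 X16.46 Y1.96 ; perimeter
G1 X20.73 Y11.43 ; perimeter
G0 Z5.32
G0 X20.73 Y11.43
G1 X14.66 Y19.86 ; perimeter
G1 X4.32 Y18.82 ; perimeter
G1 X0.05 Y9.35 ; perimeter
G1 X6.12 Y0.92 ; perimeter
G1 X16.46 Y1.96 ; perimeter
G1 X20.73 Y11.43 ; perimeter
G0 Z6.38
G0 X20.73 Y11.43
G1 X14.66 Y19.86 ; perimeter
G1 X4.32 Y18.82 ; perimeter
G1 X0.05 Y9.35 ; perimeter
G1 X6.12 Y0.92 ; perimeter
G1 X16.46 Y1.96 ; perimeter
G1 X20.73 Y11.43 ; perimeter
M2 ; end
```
solid part
  facet normal 0.0000 0.0000 -1.0000
    outer loop
      vertex 4.32 18.82 0.00
      vertex 14.66 19.86 0.00
      vertex 20.73 11.43 0.00
    endloop
  endfacet
  facet normal 0.0000 0.0000 -1.0000
    outer loop
      vertex 0.05 9.35 0.00
      vertex 4.32 18.82 0.00
      vertex 20.73 11.43 0.00
    endloop
  endfacet
  facet normal 0.0000 0.0000 -1.0000
    outer loop
      vertex 6.12 0.92 0.00
      vertex 0.05 9.35 0.00
      vertex 20.73 11.43 0.00
    endloop
  endfacet
  facet normal 0.0000 0.0000 -1.0000
    outer loop
      vertex 16.46 1.96 0.00
      vertex 6.12 0.92 0.00
      vertex 20.73 11.43 0.00
    endloop
  endfacet
  facet normal 0.0000 0.0000 1.0000
    outer loop
      vertex 20.73 11.43 6.38
      vertex 14.66 19.86 6.38
      vertex 4.32 18.82 6.38
    endloop
  endfacet
  facet normal 0.0000 0.0000 1.0000
    outer loop
      vertex 20.73 11.43 6.38
      vertex 4.32 18.82 6.38
      vertex 0.05 9.35 6.38
    endloop
  endfacet
  facet normal 0.0000 0.0000 1.0000
    outer loop
      vertex 20.73 11.43 6.38
      vertex 0.05 9.35 6.38
      vertex 6.12 0.92 6.38
    endloop
  endfacet
  facet normal 0.0000 0.0000 1.0000
    outer loop
      vertex 20.73 11.43 6.38
      vertex 6.12 0.92 6.38
      vertex 16.46 1.96 6.38
    endloop
  endfacet
  facet normal 0.8115 0.5843 0.0000
    outer loop
      vertex 20.73 11.43 0.00
      vertex 14.66 19.86 0.00
      vertex 14.66 19.86 6.38
    endloop
  endfacet
  facet normal 0.8115 0.5843 0.0000
    outer loop
      vertex 20.73 11.43 0.00
      vertex 14.66 19.86 6.38
      vertex 20.73 11.43 6.38
    endloop
  endfacet
  facet normal -0.1001 0.9950 0.0000
    outer loop
      vertex 14.66 19.86 0.00
      vertex 4.32 18.82 0.00
      vertex 4.32 18.82 6.38
    endloop
  endfacet
  facet normal -0.1001 0.9950 0.0000
    outer loop
      vertex 14.66 19.86 0.00
      vertex 4.32 18.82 6.38
      vertex 14.66 19.86 6.38
    endloop
  endfacet
  facet normal -0.9116 0.4110 0.0000
    outer loop
      vertex 4.32 18.82 0.00
      vertex 0.05 9.35 0.00
      vertex 0.05 9.35 6.38
    endloop
  endfacet
  facet normal -0.9116 0.4110 0.0000
    outer loop
      vertex 4.32 18.82 0.00
      vertex 0.05 9.35 6.38
      vertex 4.32 18.82 6.38
    endloop
  endfacet
  facet normal -0.8115 -0.5843 0.0000
    outer loop
      vertex 0.05 9.35 0.00
      vertex 6.12 0.92 0.00
      vertex 6.12 0.92 6.38
    endloop
  endfacet
  facet normal -0.8115 -0.5843 0.0000
    outer loop
      vertex 0.05 9.35 0.00
      vertex 6.12 0.92 6.38
      vertex 0.05 9.35 6.38
    endloop
  endfacet
  facet normal 0.1001 -0.9950 0.0000
    outer loop
      vertex 6.12 0.92 0.00
      vertex 16.46 1.96 0.00
      vertex 16.46 1.96 6.38
    endloop
  endfacet
  facet normal 0.1001 -0.9950 0.0000
    outer loop
      vertex 6.12 0.92 0.00
      vertex 16.46 1.96 6.38
      vertex 6.12 0.92 6.38
    endloop
  endfacet
  facet normal 0.9116 -0.4110 0.0000
    outer loop
      vertex 16.46 1.96 0.00
      vertex 20.73 11.43 0.00
      vertex 20.73 11.43 6.38
    endloop
  endfacet
  facet normal 0.9116 -0.4110 0.0000
    outer loop
      vertex 16.46 1.96 0.00
      vertex 20.73 11.43 6.38
      vertex 16.46 1.96 6.38
    endloop
  endfacet
endsolid part

The G0 Z moves step by Δz≈1.06 mm. Every layer's G1 loop is the same polygon, so the solid is a straight extrusion of it from z=0 to z≈6.38. Closing with flat bottom and top caps and triangulating gives 20 facets — a regular 6-sided prism (a cylinder approximated with 6 flat sides), circumscribed radius ≈ 10.4 mm, height ≈ 6.38 mm.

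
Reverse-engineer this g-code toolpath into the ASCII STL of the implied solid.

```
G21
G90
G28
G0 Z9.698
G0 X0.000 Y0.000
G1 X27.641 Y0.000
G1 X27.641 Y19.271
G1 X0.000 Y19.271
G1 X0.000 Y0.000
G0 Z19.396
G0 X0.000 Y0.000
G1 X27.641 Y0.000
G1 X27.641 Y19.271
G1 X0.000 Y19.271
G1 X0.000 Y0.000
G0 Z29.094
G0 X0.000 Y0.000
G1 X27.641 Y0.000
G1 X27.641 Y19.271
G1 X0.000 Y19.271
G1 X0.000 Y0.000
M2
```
solid part
  facet normal 0.0000 0.0000 -1.0000
    outer loop
      vertex 27.641 19.271 0.000
      vertex 27.641 0.000 0.000
      vertex 0.000 0.000 0.000
    endloop
  endfacet
  facet normal 0.0000 0.0000 -1.0000
    outer loop
      vertex 0.000 19.271 0.000
      vertex 27.641 19.271 0.000
      vertex 0.000 0.000 0.000
    endloop
  endfacet
  facet normal 0.0000 0.0000 1.0000
    outer loop
      vertex 0.000 0.000 29.094
      vertex 27.641 0.000 29.094
      vertex 27.641 19.271 29.094
    endloop
  endfacet
  facet normal 0.0000 0.0000 1.0000
    outer loop
      vertex 0.000 0.000 29.094
      vertex 27.641 19.271 29.094
      vertex 0.000 19.271 29.094
    endloop
  endfacet
  facet normal 0.0000 -1.0000 0.0000
    outer loop
      vertex 0.000 0.000 0.000
      vertex 27.641 0.000 0.000
      vertex 27.641 0.000 29.094
    endloop
  endfacet
  facet normal 0.0000 -1.0000 0.0000
    outer loop
      vertex 0.000 0.000 0.000
      vertex 27.641 0.000 29.094
      vertex 0.000 0.000 29.094
    endloop
  endfacet
  facet normal 0.0000 1.0000 0.0000
    outer loop
      vertex 27.641 19.271 29.094
      vertex 27.641 19.271 0.000
      vertex 0.000 19.271 0.000
    endloop
  endfacet
  facet normal 0.0000 1.0000 0.0000
    outer loop
      vertex 0.000 19.271 29.094
      vertex 27.641 19.271 29.094
      vertex 0.000 19.271 0.000
    endloop
  endfacet
  facet normal -1.0000 0.0000 0.0000
    outer loop
      vertex 0.000 19.271 29.094
      vertex 0.000 19.271 0.000
      vertex 0.000 0.000 0.000
    endloop
  endfacet
  facet normal -1.0000 0.0000 0.0000
    outer loop
      vertex 0.000 0.000 29.094
      vertex 0.000 19.271 29.094
      vertex 0.000 0.000 0.000
    endloop
  endfacet
  facet normal 1.0000 0.0000 0.0000
    outer loop
      vertex 27.641 0.000 0.000
      vertex 27.641 19.271 0.000
      vertex 27.641 19.271 29.094
    endloop
  endfacet
  facet normal 1.0000 0.0000 0.0000
    outer loop
      vertex 27.641 0.000 0.000
      vertex 27.641 19.271 29.094
      vertex 27.641 0.000 29.094
    endloop
  endfacet
endsolid part

The G0 Z moves step by Δz≈9.698 mm. Every layer's G1 loop is the same polygon, so the solid is a straight extrusion of it from z=0 to z≈29.1. Closing with flat bottom and top caps and triangulating gives 12 facets — a rectangular box, roughly 27.6 × 19.3 mm footprint and 29.1 mm tall.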